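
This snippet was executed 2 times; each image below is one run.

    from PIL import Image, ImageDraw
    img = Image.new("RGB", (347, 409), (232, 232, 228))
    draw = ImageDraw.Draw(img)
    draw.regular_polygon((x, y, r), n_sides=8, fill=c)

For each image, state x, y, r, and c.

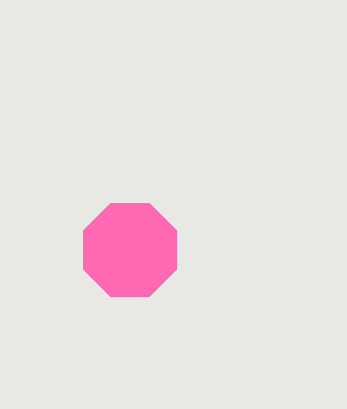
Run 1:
x = 130; y = 250; r = 50; c = 'hotpink'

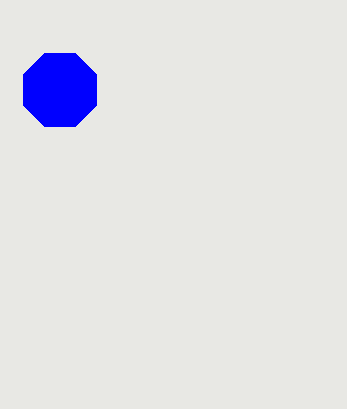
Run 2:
x = 60, y = 90, r = 40, c = 'blue'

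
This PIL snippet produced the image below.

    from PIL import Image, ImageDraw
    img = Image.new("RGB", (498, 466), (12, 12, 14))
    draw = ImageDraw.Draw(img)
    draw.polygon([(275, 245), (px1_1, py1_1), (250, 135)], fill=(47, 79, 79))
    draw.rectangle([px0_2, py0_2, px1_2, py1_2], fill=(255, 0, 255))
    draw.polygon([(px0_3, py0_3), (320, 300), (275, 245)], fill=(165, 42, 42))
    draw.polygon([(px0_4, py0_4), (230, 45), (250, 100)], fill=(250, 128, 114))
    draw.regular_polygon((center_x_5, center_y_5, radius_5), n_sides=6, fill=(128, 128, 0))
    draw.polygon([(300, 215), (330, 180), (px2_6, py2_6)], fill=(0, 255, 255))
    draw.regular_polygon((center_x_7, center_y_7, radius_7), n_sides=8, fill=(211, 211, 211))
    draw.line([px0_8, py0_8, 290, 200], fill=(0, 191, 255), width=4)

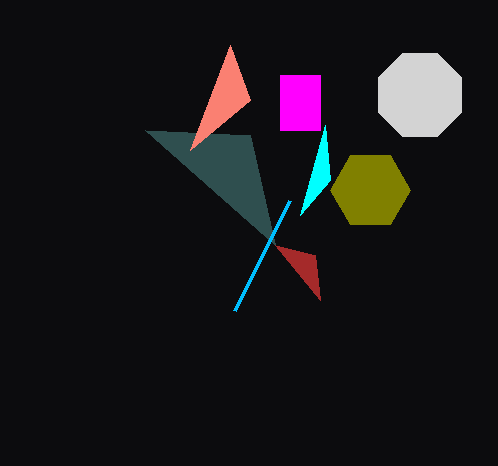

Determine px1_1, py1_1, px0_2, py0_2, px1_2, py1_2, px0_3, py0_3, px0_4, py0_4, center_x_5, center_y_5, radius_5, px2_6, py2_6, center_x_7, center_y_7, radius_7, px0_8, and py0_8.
px1_1 = 145; py1_1 = 130; px0_2 = 280; py0_2 = 75; px1_2 = 320; py1_2 = 130; px0_3 = 315; py0_3 = 255; px0_4 = 190; py0_4 = 150; center_x_5 = 370; center_y_5 = 190; radius_5 = 40; px2_6 = 325; py2_6 = 125; center_x_7 = 420; center_y_7 = 95; radius_7 = 45; px0_8 = 235; py0_8 = 310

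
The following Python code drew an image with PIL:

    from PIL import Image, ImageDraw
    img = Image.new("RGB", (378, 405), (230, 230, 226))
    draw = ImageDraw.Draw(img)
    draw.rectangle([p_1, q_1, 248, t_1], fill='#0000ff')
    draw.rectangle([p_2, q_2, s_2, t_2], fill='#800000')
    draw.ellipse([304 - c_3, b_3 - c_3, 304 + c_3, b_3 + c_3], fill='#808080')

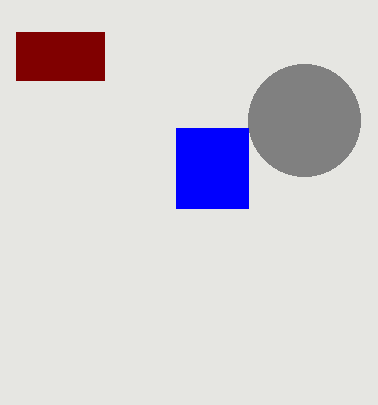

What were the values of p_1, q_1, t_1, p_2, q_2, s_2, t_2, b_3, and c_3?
p_1 = 176, q_1 = 128, t_1 = 208, p_2 = 16, q_2 = 32, s_2 = 104, t_2 = 80, b_3 = 120, c_3 = 56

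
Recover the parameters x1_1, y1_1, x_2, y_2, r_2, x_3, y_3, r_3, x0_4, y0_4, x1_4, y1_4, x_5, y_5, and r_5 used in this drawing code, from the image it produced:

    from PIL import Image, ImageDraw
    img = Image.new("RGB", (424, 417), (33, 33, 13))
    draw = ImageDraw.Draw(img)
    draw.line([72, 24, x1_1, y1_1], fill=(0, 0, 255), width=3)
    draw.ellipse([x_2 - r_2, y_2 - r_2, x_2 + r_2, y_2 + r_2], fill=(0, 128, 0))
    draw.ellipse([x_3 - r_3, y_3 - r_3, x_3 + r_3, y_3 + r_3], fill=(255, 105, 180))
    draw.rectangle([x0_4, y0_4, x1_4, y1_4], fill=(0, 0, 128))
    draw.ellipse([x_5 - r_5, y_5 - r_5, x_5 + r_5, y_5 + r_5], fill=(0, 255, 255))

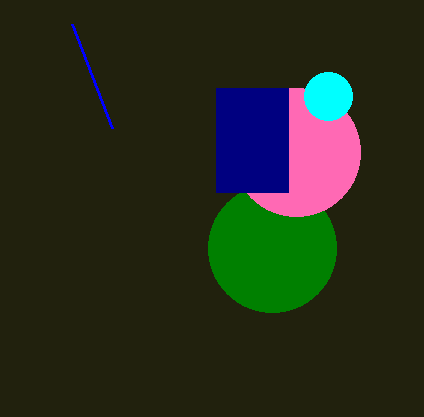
x1_1 = 112, y1_1 = 128, x_2 = 272, y_2 = 248, r_2 = 64, x_3 = 296, y_3 = 152, r_3 = 64, x0_4 = 216, y0_4 = 88, x1_4 = 288, y1_4 = 192, x_5 = 328, y_5 = 96, r_5 = 24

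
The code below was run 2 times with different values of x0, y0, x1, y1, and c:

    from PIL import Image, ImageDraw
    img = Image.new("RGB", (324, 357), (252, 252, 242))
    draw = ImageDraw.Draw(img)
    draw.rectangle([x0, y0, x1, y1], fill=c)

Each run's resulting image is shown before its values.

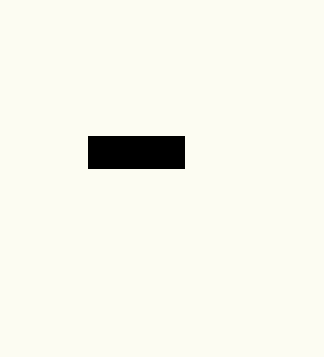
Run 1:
x0 = 88, y0 = 136, x1 = 184, y1 = 168, c = 'black'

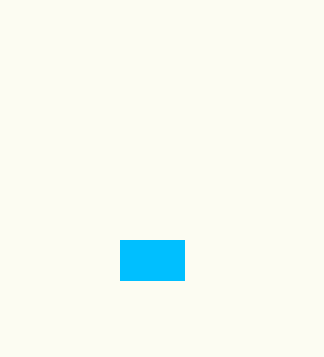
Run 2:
x0 = 120
y0 = 240
x1 = 184
y1 = 280
c = 'deepskyblue'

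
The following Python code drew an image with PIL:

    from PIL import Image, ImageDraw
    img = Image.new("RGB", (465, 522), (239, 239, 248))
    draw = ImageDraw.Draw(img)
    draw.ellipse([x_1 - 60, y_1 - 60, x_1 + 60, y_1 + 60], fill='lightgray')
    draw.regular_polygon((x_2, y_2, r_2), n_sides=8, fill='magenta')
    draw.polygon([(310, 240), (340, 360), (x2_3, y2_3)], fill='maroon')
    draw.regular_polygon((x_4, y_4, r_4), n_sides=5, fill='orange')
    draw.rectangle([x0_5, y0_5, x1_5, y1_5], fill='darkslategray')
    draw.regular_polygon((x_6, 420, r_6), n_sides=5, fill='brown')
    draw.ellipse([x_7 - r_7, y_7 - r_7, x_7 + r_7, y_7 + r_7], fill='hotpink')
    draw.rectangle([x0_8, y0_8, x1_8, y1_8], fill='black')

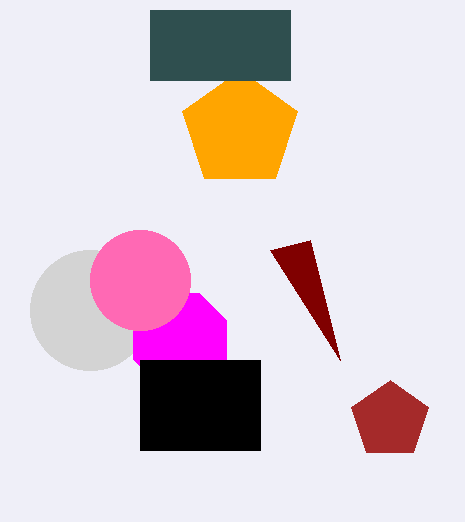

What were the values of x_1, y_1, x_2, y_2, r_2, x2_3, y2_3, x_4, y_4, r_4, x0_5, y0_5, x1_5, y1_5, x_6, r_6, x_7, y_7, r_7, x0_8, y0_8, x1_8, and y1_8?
x_1 = 90; y_1 = 310; x_2 = 180; y_2 = 340; r_2 = 50; x2_3 = 270; y2_3 = 250; x_4 = 240; y_4 = 130; r_4 = 60; x0_5 = 150; y0_5 = 10; x1_5 = 290; y1_5 = 80; x_6 = 390; r_6 = 40; x_7 = 140; y_7 = 280; r_7 = 50; x0_8 = 140; y0_8 = 360; x1_8 = 260; y1_8 = 450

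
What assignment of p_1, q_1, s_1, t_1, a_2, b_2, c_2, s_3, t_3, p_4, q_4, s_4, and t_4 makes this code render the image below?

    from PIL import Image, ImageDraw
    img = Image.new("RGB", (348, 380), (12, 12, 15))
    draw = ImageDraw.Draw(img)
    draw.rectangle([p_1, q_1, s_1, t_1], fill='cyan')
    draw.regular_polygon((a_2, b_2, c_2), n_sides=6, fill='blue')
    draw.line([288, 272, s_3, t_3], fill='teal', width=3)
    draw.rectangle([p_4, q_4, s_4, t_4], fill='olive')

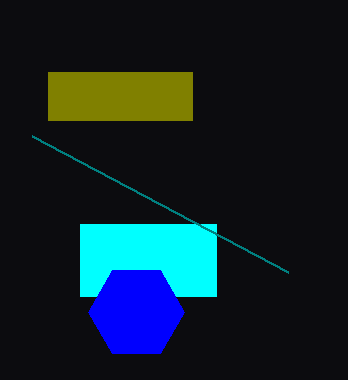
p_1 = 80; q_1 = 224; s_1 = 216; t_1 = 296; a_2 = 136; b_2 = 312; c_2 = 48; s_3 = 32; t_3 = 136; p_4 = 48; q_4 = 72; s_4 = 192; t_4 = 120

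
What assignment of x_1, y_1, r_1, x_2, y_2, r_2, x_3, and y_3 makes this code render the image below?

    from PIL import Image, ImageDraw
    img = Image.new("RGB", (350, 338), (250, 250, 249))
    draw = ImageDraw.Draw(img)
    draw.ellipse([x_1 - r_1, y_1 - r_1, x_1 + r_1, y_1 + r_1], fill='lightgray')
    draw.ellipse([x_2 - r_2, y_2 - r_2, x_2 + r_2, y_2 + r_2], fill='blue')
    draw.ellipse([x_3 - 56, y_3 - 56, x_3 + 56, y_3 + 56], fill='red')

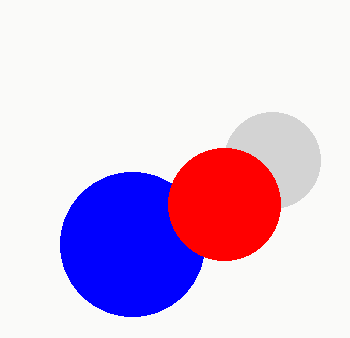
x_1 = 272; y_1 = 160; r_1 = 48; x_2 = 132; y_2 = 244; r_2 = 72; x_3 = 224; y_3 = 204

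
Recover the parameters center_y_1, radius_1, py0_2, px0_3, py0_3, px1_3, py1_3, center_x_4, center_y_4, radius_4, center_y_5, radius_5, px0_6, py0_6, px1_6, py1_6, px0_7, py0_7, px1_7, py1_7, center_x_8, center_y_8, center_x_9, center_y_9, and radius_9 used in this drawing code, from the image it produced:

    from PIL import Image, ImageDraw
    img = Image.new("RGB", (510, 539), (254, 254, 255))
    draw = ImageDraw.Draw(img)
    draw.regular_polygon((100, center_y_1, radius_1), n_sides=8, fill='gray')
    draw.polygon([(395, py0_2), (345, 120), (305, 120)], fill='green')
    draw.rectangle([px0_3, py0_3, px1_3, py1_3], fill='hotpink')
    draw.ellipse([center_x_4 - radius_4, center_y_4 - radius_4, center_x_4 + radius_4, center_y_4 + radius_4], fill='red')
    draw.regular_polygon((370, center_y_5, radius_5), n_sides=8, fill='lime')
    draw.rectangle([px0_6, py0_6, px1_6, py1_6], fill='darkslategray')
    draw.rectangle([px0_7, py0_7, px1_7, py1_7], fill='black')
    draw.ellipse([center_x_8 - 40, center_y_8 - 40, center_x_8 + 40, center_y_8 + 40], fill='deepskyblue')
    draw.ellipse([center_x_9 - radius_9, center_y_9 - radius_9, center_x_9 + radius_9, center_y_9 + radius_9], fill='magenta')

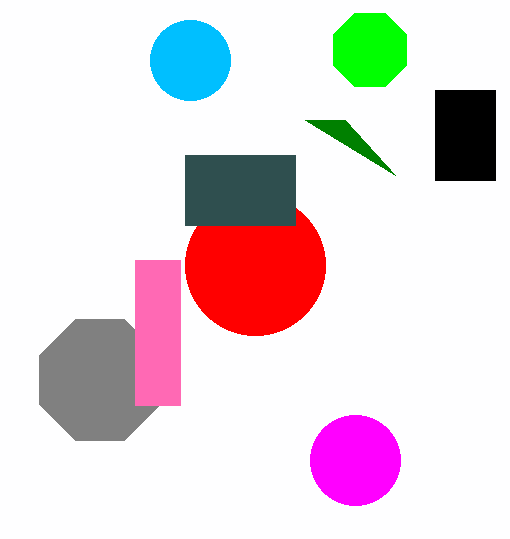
center_y_1 = 380
radius_1 = 65
py0_2 = 175
px0_3 = 135
py0_3 = 260
px1_3 = 180
py1_3 = 405
center_x_4 = 255
center_y_4 = 265
radius_4 = 70
center_y_5 = 50
radius_5 = 40
px0_6 = 185
py0_6 = 155
px1_6 = 295
py1_6 = 225
px0_7 = 435
py0_7 = 90
px1_7 = 495
py1_7 = 180
center_x_8 = 190
center_y_8 = 60
center_x_9 = 355
center_y_9 = 460
radius_9 = 45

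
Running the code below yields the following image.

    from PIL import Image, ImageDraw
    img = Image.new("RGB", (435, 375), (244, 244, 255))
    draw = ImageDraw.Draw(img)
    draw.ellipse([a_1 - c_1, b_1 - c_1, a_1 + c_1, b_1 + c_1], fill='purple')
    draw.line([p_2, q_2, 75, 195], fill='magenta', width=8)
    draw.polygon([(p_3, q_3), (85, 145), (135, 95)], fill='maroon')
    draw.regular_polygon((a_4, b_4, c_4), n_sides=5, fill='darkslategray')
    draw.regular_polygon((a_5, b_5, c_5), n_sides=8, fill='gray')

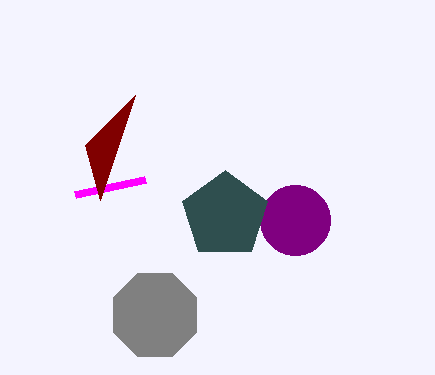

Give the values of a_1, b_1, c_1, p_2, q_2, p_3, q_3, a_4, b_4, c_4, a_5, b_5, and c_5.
a_1 = 295, b_1 = 220, c_1 = 35, p_2 = 145, q_2 = 180, p_3 = 100, q_3 = 200, a_4 = 225, b_4 = 215, c_4 = 45, a_5 = 155, b_5 = 315, c_5 = 45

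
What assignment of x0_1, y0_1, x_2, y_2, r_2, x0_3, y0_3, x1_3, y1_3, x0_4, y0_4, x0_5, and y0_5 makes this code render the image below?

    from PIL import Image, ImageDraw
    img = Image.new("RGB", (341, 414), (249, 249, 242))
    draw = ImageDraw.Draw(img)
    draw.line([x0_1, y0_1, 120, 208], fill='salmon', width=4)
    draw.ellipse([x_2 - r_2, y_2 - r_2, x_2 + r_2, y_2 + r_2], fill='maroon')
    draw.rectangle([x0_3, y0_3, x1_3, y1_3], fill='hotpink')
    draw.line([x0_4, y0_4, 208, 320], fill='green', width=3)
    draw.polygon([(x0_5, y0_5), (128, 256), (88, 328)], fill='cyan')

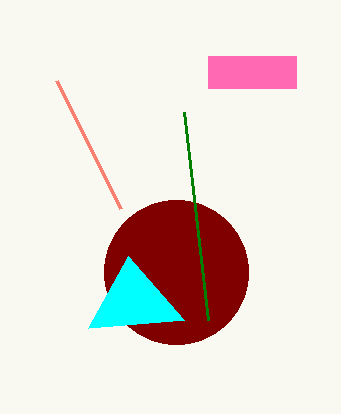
x0_1 = 56
y0_1 = 80
x_2 = 176
y_2 = 272
r_2 = 72
x0_3 = 208
y0_3 = 56
x1_3 = 296
y1_3 = 88
x0_4 = 184
y0_4 = 112
x0_5 = 184
y0_5 = 320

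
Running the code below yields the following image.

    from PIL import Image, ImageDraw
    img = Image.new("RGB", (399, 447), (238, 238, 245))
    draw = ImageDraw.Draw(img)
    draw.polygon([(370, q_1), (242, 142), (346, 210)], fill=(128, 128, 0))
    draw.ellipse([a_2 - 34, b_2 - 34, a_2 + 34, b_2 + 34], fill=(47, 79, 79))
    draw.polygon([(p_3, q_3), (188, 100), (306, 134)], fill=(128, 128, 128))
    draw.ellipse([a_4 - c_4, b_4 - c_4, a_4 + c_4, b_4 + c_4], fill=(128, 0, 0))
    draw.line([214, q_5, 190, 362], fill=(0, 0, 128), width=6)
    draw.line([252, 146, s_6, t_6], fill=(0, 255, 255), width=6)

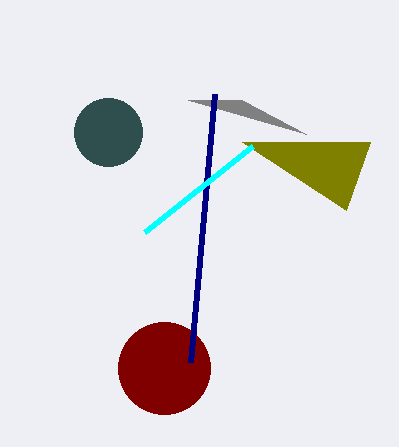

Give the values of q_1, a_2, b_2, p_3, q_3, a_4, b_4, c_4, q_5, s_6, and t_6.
q_1 = 142
a_2 = 108
b_2 = 132
p_3 = 242
q_3 = 100
a_4 = 164
b_4 = 368
c_4 = 46
q_5 = 94
s_6 = 144
t_6 = 232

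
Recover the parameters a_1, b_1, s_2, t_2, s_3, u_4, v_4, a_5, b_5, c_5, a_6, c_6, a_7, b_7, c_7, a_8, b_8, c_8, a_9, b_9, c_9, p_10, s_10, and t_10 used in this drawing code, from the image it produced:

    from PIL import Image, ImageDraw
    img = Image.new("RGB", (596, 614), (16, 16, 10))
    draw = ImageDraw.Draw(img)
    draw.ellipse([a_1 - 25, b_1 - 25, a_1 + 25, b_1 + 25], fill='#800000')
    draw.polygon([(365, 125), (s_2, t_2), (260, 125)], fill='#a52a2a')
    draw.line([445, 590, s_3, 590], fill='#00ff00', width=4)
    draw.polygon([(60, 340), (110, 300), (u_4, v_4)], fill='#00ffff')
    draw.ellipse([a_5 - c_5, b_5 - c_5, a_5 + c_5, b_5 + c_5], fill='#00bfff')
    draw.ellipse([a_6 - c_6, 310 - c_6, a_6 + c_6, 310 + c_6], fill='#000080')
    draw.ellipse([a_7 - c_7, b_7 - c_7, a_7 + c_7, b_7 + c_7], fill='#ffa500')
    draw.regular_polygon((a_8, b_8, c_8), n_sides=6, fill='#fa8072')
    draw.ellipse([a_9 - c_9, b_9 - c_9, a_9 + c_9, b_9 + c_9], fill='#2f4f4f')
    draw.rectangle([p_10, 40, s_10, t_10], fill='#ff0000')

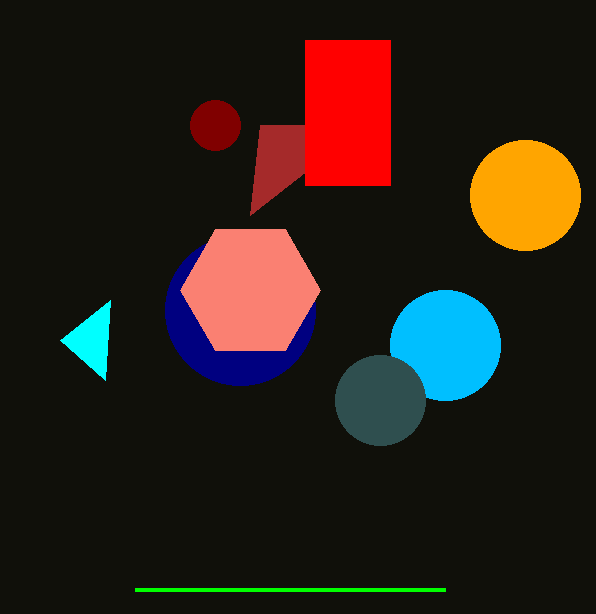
a_1 = 215, b_1 = 125, s_2 = 250, t_2 = 215, s_3 = 135, u_4 = 105, v_4 = 380, a_5 = 445, b_5 = 345, c_5 = 55, a_6 = 240, c_6 = 75, a_7 = 525, b_7 = 195, c_7 = 55, a_8 = 250, b_8 = 290, c_8 = 70, a_9 = 380, b_9 = 400, c_9 = 45, p_10 = 305, s_10 = 390, t_10 = 185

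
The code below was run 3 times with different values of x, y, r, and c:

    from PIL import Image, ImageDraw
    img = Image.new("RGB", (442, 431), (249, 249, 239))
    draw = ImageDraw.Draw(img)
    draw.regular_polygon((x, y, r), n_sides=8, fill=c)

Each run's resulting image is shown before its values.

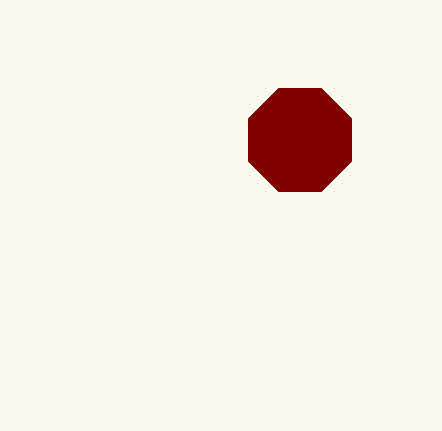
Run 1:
x = 300; y = 140; r = 56; c = 'maroon'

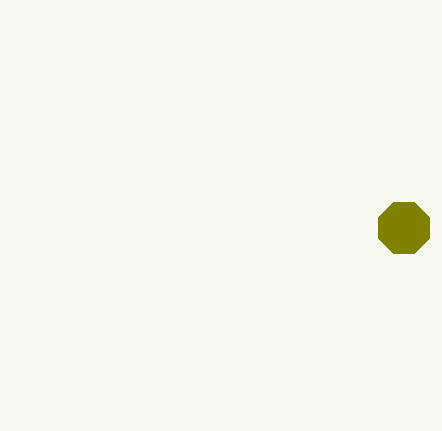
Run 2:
x = 404, y = 228, r = 28, c = 'olive'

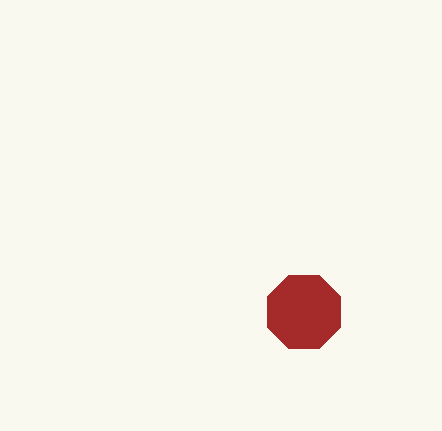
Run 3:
x = 304, y = 312, r = 40, c = 'brown'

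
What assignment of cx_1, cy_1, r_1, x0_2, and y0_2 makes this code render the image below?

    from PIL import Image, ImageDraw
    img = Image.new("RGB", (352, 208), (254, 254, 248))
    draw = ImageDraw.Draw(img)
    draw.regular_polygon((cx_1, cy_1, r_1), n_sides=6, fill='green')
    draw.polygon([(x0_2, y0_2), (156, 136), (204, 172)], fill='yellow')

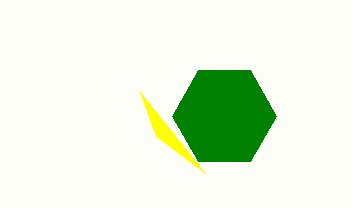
cx_1 = 224, cy_1 = 116, r_1 = 52, x0_2 = 140, y0_2 = 92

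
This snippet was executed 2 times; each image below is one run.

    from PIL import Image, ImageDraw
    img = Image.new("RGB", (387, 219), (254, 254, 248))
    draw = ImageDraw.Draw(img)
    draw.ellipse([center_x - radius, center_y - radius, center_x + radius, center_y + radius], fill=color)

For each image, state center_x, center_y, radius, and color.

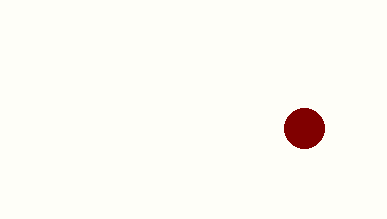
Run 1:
center_x = 304, center_y = 128, radius = 20, color = 'maroon'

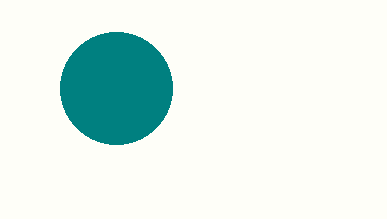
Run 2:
center_x = 116, center_y = 88, radius = 56, color = 'teal'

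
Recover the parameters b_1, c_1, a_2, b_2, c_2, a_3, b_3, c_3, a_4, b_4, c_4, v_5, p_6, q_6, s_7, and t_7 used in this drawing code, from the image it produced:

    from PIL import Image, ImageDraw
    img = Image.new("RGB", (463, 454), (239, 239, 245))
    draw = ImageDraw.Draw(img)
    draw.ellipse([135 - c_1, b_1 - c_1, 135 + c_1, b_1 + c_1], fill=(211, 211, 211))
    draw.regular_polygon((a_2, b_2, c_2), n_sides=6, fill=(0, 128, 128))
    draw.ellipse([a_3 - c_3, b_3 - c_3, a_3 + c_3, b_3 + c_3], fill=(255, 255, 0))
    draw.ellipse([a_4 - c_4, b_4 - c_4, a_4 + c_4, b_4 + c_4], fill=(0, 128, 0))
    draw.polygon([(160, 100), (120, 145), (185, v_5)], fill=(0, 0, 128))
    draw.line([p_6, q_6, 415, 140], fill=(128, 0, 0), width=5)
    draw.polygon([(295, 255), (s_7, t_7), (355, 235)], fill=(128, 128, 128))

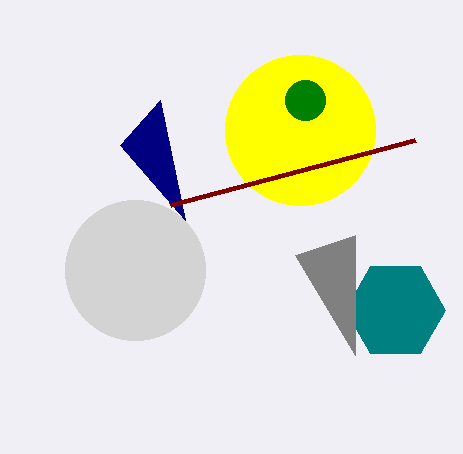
b_1 = 270, c_1 = 70, a_2 = 395, b_2 = 310, c_2 = 50, a_3 = 300, b_3 = 130, c_3 = 75, a_4 = 305, b_4 = 100, c_4 = 20, v_5 = 220, p_6 = 170, q_6 = 205, s_7 = 355, t_7 = 355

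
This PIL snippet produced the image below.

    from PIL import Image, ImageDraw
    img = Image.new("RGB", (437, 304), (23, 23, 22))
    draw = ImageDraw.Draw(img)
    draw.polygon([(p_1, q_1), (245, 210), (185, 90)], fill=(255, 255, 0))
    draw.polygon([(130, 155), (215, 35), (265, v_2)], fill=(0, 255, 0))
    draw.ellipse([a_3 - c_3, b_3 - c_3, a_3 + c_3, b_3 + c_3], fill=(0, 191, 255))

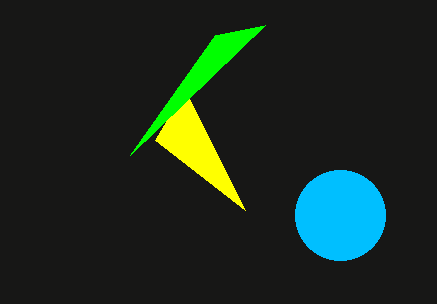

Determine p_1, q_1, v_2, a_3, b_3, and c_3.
p_1 = 155
q_1 = 140
v_2 = 25
a_3 = 340
b_3 = 215
c_3 = 45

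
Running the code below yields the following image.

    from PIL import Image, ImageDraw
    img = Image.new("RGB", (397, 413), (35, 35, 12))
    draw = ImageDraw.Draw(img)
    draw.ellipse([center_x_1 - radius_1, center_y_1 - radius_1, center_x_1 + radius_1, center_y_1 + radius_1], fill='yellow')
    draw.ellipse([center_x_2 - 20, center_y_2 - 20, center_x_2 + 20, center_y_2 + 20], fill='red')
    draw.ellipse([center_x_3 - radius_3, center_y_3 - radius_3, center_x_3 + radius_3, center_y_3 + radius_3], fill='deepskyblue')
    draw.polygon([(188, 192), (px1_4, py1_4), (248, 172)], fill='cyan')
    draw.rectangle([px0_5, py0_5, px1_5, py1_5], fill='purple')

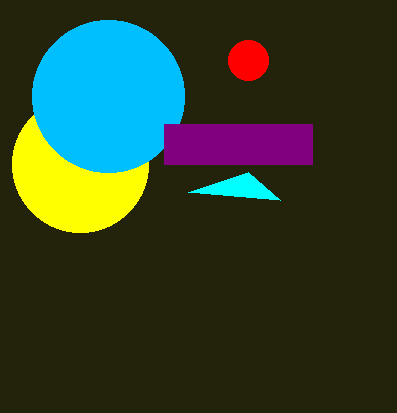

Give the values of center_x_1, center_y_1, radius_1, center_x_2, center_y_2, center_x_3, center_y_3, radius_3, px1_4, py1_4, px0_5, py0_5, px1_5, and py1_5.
center_x_1 = 80; center_y_1 = 164; radius_1 = 68; center_x_2 = 248; center_y_2 = 60; center_x_3 = 108; center_y_3 = 96; radius_3 = 76; px1_4 = 280; py1_4 = 200; px0_5 = 164; py0_5 = 124; px1_5 = 312; py1_5 = 164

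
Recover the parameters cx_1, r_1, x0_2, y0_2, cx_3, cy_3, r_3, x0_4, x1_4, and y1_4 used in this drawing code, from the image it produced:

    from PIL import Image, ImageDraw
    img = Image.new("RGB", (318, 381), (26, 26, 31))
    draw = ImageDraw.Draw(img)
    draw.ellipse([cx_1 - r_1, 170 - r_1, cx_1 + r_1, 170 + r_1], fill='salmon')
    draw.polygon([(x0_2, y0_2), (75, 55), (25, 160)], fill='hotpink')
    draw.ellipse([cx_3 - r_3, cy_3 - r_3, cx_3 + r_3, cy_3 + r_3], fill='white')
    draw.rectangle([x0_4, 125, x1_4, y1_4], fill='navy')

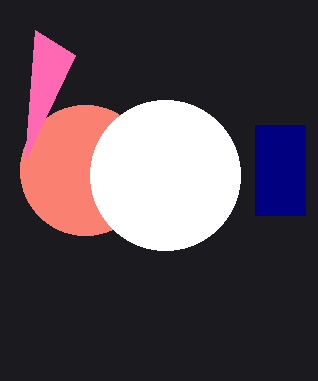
cx_1 = 85; r_1 = 65; x0_2 = 35; y0_2 = 30; cx_3 = 165; cy_3 = 175; r_3 = 75; x0_4 = 255; x1_4 = 305; y1_4 = 215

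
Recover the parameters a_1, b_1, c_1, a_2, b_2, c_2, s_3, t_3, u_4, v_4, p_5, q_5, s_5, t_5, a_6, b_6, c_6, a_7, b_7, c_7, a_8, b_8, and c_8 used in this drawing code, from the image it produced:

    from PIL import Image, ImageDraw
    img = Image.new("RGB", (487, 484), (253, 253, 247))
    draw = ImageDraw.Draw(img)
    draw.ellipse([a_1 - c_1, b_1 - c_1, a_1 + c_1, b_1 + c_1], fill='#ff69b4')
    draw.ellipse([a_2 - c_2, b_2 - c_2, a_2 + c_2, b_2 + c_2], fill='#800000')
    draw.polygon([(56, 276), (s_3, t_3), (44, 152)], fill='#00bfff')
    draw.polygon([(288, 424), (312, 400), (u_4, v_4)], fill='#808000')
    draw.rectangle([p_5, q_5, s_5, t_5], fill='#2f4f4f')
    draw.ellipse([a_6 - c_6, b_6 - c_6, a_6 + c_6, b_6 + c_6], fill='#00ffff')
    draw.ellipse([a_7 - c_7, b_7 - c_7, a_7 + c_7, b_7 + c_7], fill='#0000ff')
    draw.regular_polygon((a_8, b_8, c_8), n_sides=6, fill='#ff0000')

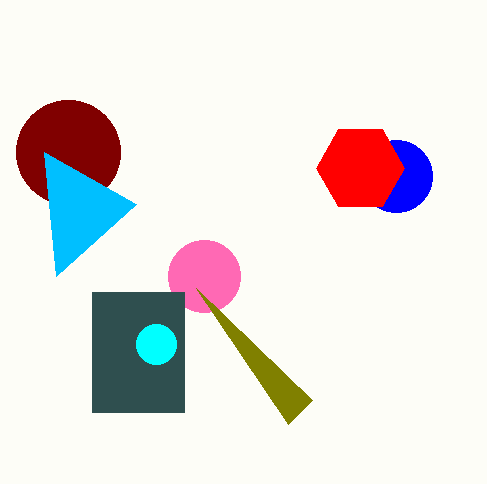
a_1 = 204
b_1 = 276
c_1 = 36
a_2 = 68
b_2 = 152
c_2 = 52
s_3 = 136
t_3 = 204
u_4 = 196
v_4 = 288
p_5 = 92
q_5 = 292
s_5 = 184
t_5 = 412
a_6 = 156
b_6 = 344
c_6 = 20
a_7 = 396
b_7 = 176
c_7 = 36
a_8 = 360
b_8 = 168
c_8 = 44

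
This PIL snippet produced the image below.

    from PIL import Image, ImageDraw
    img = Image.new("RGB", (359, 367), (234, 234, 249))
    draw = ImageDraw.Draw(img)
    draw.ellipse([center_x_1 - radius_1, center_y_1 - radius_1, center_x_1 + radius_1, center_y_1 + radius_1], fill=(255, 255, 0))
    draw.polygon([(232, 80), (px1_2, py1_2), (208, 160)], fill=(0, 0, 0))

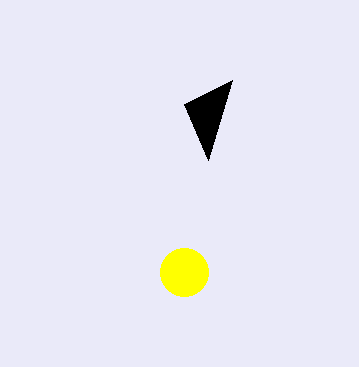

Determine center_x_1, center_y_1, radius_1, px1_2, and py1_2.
center_x_1 = 184; center_y_1 = 272; radius_1 = 24; px1_2 = 184; py1_2 = 104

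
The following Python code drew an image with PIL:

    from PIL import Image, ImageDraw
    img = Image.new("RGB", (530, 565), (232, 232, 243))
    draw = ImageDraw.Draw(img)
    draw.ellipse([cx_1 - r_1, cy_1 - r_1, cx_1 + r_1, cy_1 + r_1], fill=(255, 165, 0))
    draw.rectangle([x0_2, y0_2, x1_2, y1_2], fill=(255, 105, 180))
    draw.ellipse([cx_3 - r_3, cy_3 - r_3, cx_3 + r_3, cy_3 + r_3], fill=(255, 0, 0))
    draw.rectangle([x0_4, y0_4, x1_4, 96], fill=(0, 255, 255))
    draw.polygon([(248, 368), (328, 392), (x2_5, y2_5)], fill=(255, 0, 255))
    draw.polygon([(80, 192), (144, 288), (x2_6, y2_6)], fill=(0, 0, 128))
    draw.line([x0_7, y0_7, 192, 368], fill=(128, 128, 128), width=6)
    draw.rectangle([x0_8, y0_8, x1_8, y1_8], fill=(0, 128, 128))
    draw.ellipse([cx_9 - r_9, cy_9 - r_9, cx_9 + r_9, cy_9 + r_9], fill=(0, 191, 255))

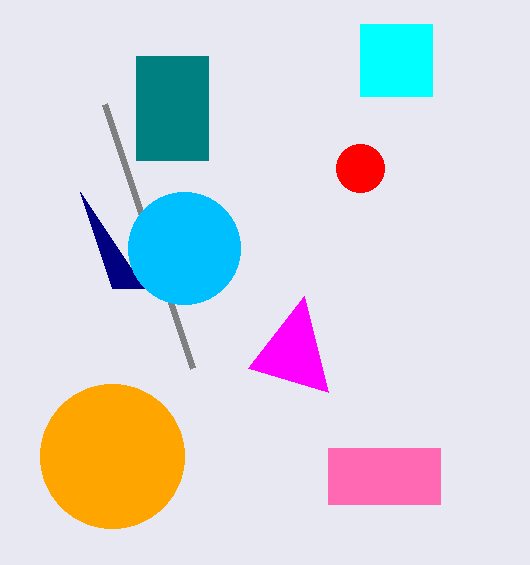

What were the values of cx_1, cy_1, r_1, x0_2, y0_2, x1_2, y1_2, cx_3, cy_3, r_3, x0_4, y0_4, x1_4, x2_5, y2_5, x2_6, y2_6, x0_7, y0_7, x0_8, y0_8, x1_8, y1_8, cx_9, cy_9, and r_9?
cx_1 = 112; cy_1 = 456; r_1 = 72; x0_2 = 328; y0_2 = 448; x1_2 = 440; y1_2 = 504; cx_3 = 360; cy_3 = 168; r_3 = 24; x0_4 = 360; y0_4 = 24; x1_4 = 432; x2_5 = 304; y2_5 = 296; x2_6 = 112; y2_6 = 288; x0_7 = 104; y0_7 = 104; x0_8 = 136; y0_8 = 56; x1_8 = 208; y1_8 = 160; cx_9 = 184; cy_9 = 248; r_9 = 56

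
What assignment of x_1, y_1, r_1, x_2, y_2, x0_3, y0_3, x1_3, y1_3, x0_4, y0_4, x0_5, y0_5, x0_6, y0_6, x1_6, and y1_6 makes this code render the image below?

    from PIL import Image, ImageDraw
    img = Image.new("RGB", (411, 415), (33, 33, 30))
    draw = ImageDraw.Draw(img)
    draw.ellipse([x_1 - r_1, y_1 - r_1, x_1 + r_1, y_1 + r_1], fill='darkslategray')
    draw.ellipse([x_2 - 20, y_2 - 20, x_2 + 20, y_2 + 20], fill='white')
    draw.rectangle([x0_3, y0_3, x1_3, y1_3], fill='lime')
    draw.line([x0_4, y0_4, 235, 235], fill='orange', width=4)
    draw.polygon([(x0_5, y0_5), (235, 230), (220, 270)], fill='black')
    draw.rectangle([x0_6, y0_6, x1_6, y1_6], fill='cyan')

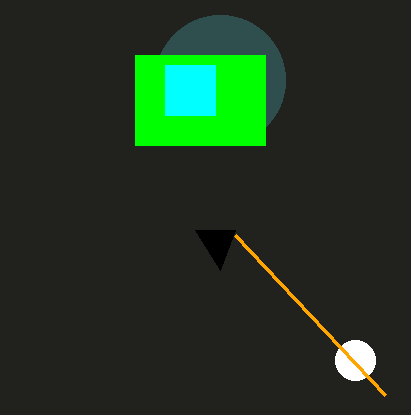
x_1 = 220; y_1 = 80; r_1 = 65; x_2 = 355; y_2 = 360; x0_3 = 135; y0_3 = 55; x1_3 = 265; y1_3 = 145; x0_4 = 385; y0_4 = 395; x0_5 = 195; y0_5 = 230; x0_6 = 165; y0_6 = 65; x1_6 = 215; y1_6 = 115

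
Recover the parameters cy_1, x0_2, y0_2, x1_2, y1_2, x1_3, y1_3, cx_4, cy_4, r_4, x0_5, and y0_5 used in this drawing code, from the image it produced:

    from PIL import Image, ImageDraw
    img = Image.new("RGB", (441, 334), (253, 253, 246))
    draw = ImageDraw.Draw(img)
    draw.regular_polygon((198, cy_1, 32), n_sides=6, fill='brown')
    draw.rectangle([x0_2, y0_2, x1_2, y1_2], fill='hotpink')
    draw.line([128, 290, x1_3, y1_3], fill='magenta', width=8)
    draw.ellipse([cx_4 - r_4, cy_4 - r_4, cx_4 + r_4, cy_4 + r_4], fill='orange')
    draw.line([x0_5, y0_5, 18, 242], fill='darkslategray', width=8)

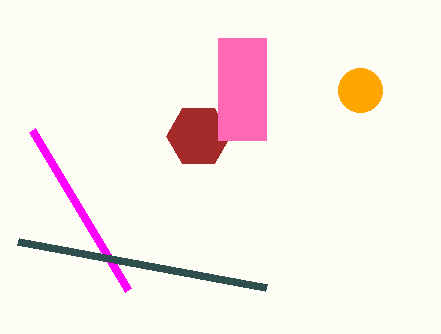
cy_1 = 136; x0_2 = 218; y0_2 = 38; x1_2 = 266; y1_2 = 140; x1_3 = 32; y1_3 = 130; cx_4 = 360; cy_4 = 90; r_4 = 22; x0_5 = 266; y0_5 = 288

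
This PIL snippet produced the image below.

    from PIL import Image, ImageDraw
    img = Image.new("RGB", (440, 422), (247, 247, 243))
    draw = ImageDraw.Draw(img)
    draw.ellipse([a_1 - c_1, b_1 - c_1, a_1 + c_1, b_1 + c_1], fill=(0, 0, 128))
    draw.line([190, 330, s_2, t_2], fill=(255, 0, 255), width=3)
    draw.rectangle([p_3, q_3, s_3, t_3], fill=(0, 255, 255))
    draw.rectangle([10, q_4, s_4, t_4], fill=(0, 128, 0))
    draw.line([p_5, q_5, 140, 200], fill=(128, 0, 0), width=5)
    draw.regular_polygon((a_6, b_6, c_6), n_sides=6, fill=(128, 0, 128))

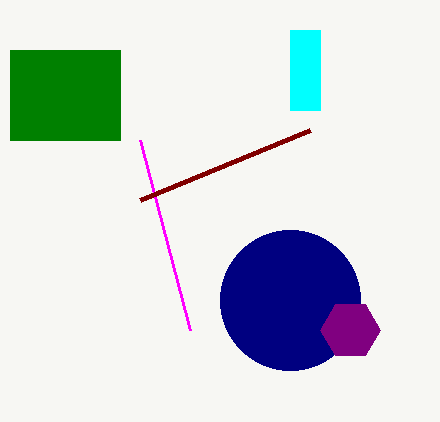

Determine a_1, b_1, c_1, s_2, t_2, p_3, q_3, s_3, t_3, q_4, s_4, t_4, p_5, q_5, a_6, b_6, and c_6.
a_1 = 290
b_1 = 300
c_1 = 70
s_2 = 140
t_2 = 140
p_3 = 290
q_3 = 30
s_3 = 320
t_3 = 110
q_4 = 50
s_4 = 120
t_4 = 140
p_5 = 310
q_5 = 130
a_6 = 350
b_6 = 330
c_6 = 30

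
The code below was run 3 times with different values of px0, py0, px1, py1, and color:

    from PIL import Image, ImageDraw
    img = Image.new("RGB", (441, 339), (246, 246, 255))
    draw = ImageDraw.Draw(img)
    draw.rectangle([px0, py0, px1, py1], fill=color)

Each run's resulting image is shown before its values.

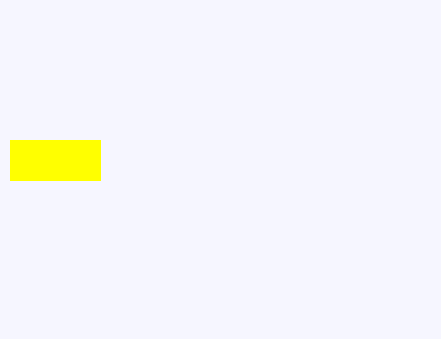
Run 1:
px0 = 10
py0 = 140
px1 = 100
py1 = 180
color = 'yellow'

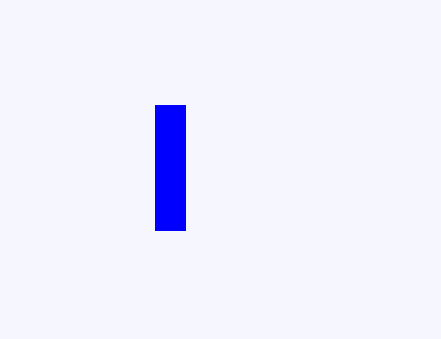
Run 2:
px0 = 155, py0 = 105, px1 = 185, py1 = 230, color = 'blue'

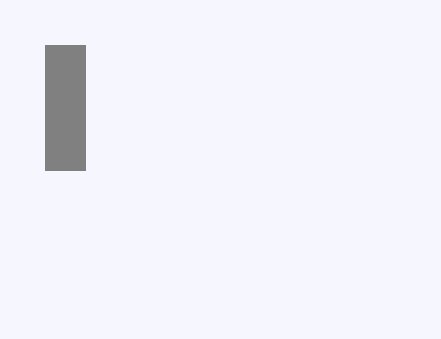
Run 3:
px0 = 45; py0 = 45; px1 = 85; py1 = 170; color = 'gray'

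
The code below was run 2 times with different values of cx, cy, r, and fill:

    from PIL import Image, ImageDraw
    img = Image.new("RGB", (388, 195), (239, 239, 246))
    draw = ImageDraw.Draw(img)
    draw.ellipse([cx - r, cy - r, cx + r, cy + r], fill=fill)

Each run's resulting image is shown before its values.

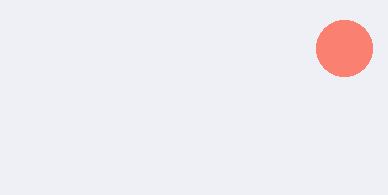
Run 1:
cx = 344, cy = 48, r = 28, fill = 'salmon'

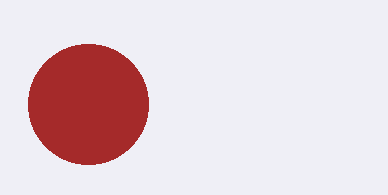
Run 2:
cx = 88, cy = 104, r = 60, fill = 'brown'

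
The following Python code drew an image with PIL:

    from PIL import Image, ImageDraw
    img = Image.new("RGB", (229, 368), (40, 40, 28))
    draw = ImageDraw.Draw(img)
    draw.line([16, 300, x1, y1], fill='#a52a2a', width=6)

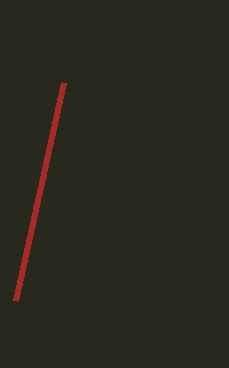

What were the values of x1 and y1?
x1 = 64, y1 = 82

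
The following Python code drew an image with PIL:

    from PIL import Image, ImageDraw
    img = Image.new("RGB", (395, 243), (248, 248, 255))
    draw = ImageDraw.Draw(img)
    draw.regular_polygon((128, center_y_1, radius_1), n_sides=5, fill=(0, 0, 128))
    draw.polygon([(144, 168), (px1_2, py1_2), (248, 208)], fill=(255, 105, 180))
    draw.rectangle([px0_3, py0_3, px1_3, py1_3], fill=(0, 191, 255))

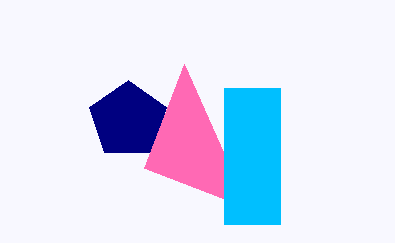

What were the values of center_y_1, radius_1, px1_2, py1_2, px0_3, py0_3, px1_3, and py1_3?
center_y_1 = 120
radius_1 = 40
px1_2 = 184
py1_2 = 64
px0_3 = 224
py0_3 = 88
px1_3 = 280
py1_3 = 224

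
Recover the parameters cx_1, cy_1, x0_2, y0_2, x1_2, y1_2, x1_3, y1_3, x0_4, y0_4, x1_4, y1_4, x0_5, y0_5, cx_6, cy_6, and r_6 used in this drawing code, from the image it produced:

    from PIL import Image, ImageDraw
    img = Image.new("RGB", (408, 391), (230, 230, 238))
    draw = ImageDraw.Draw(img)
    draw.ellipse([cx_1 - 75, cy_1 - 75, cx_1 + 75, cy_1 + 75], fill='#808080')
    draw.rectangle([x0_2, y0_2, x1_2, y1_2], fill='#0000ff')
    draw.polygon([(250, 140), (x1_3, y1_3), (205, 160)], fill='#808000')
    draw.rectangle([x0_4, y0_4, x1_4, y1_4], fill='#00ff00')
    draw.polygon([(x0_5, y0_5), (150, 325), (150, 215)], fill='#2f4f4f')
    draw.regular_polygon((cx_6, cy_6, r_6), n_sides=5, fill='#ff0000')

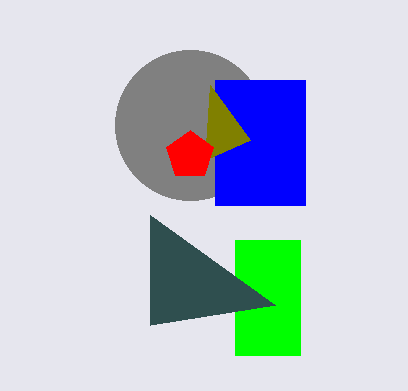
cx_1 = 190
cy_1 = 125
x0_2 = 215
y0_2 = 80
x1_2 = 305
y1_2 = 205
x1_3 = 210
y1_3 = 85
x0_4 = 235
y0_4 = 240
x1_4 = 300
y1_4 = 355
x0_5 = 275
y0_5 = 305
cx_6 = 190
cy_6 = 155
r_6 = 25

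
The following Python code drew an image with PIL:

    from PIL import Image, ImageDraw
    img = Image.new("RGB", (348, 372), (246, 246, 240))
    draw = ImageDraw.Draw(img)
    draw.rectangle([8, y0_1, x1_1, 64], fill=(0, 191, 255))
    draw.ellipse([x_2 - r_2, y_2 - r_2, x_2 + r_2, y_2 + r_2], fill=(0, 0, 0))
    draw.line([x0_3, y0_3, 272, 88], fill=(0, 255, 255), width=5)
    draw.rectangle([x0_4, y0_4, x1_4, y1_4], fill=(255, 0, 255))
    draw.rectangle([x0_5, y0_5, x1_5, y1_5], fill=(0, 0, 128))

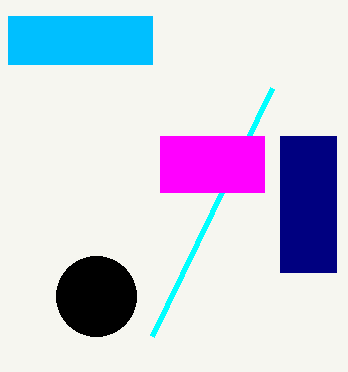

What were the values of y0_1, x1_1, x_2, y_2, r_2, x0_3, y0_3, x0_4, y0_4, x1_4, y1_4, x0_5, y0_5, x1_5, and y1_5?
y0_1 = 16
x1_1 = 152
x_2 = 96
y_2 = 296
r_2 = 40
x0_3 = 152
y0_3 = 336
x0_4 = 160
y0_4 = 136
x1_4 = 264
y1_4 = 192
x0_5 = 280
y0_5 = 136
x1_5 = 336
y1_5 = 272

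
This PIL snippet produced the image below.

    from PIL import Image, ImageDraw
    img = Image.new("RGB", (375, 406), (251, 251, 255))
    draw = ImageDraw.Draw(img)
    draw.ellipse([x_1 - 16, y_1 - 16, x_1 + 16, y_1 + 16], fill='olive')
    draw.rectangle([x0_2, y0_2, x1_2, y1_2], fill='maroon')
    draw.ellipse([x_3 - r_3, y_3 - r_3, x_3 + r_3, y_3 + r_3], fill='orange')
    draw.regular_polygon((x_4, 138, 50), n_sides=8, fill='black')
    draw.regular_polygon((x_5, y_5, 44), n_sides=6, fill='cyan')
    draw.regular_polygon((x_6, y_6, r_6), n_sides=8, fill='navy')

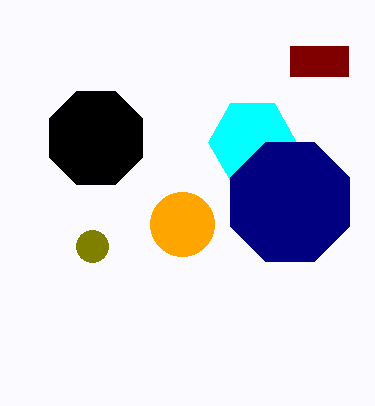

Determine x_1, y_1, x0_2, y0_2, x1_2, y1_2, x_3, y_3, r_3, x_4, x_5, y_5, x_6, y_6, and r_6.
x_1 = 92; y_1 = 246; x0_2 = 290; y0_2 = 46; x1_2 = 348; y1_2 = 76; x_3 = 182; y_3 = 224; r_3 = 32; x_4 = 96; x_5 = 252; y_5 = 142; x_6 = 290; y_6 = 202; r_6 = 64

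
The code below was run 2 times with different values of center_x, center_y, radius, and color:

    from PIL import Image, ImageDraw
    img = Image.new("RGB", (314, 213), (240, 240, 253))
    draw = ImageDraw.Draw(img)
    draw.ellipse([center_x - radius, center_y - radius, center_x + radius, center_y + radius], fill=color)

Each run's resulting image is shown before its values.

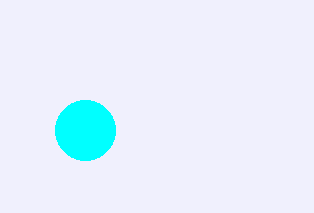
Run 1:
center_x = 85
center_y = 130
radius = 30
color = 'cyan'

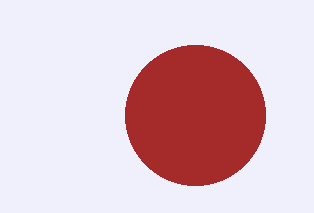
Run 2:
center_x = 195; center_y = 115; radius = 70; color = 'brown'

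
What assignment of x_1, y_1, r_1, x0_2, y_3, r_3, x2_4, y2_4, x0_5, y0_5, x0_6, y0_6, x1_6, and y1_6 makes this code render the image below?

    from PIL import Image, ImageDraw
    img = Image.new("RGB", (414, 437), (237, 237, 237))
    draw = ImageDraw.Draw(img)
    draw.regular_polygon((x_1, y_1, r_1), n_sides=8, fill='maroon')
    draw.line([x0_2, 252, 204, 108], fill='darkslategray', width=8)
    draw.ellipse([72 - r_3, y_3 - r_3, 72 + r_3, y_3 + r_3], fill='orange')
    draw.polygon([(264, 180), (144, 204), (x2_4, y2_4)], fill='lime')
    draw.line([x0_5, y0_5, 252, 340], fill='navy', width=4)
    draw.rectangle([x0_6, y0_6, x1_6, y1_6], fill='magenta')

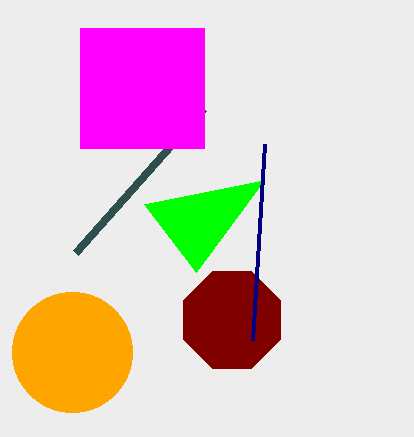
x_1 = 232, y_1 = 320, r_1 = 52, x0_2 = 76, y_3 = 352, r_3 = 60, x2_4 = 196, y2_4 = 272, x0_5 = 264, y0_5 = 144, x0_6 = 80, y0_6 = 28, x1_6 = 204, y1_6 = 148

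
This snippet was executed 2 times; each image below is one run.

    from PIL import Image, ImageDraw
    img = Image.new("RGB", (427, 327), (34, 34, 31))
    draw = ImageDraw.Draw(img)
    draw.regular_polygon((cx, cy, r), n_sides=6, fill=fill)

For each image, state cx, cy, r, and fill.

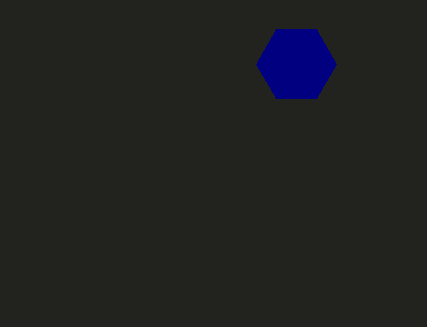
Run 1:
cx = 296
cy = 64
r = 40
fill = 'navy'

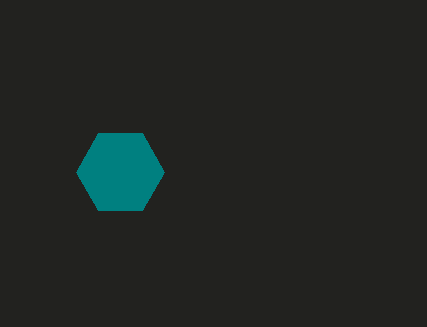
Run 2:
cx = 120
cy = 172
r = 44
fill = 'teal'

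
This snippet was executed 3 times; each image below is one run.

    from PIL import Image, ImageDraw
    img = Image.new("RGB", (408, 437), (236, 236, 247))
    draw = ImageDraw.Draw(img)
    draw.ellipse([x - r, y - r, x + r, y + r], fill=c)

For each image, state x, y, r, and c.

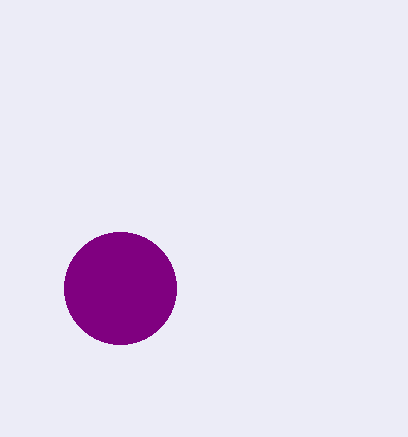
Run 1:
x = 120
y = 288
r = 56
c = 'purple'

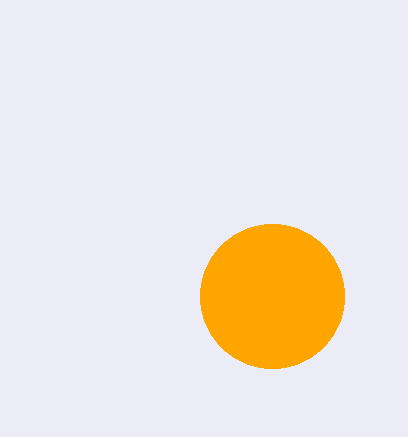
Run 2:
x = 272
y = 296
r = 72
c = 'orange'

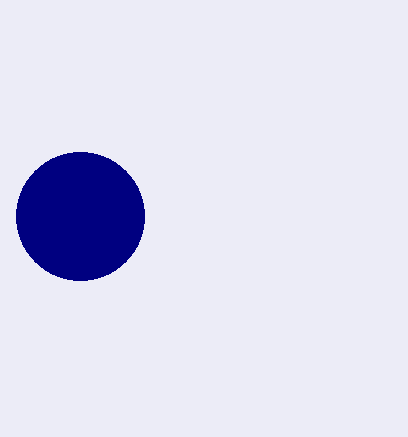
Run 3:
x = 80; y = 216; r = 64; c = 'navy'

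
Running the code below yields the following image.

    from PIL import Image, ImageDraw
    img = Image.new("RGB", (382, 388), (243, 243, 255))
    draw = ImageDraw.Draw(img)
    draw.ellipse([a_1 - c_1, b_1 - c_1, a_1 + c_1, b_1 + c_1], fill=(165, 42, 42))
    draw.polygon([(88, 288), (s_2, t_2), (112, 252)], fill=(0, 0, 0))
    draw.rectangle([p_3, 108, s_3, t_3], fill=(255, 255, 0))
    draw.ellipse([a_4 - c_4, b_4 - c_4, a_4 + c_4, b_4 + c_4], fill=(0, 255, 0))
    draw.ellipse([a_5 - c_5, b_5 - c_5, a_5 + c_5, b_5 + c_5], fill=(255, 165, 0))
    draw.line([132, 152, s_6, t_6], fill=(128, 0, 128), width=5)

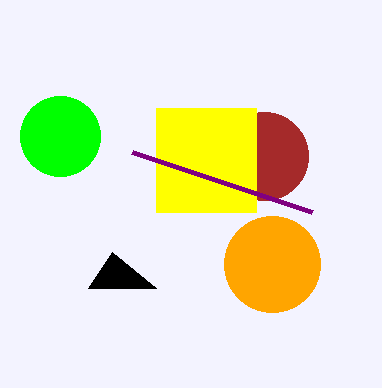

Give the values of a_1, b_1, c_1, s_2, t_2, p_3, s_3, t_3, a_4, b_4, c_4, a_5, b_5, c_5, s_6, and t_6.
a_1 = 264
b_1 = 156
c_1 = 44
s_2 = 156
t_2 = 288
p_3 = 156
s_3 = 256
t_3 = 212
a_4 = 60
b_4 = 136
c_4 = 40
a_5 = 272
b_5 = 264
c_5 = 48
s_6 = 312
t_6 = 212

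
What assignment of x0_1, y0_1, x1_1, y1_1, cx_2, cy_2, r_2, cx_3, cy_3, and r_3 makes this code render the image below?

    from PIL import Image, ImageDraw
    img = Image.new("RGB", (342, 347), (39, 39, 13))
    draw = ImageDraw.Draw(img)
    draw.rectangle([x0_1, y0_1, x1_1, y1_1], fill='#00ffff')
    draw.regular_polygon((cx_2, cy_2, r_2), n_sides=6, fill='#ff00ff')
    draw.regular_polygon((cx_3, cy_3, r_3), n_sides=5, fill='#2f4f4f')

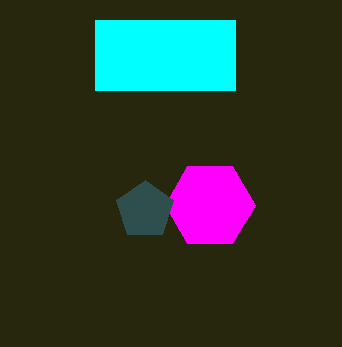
x0_1 = 95
y0_1 = 20
x1_1 = 235
y1_1 = 90
cx_2 = 210
cy_2 = 205
r_2 = 45
cx_3 = 145
cy_3 = 210
r_3 = 30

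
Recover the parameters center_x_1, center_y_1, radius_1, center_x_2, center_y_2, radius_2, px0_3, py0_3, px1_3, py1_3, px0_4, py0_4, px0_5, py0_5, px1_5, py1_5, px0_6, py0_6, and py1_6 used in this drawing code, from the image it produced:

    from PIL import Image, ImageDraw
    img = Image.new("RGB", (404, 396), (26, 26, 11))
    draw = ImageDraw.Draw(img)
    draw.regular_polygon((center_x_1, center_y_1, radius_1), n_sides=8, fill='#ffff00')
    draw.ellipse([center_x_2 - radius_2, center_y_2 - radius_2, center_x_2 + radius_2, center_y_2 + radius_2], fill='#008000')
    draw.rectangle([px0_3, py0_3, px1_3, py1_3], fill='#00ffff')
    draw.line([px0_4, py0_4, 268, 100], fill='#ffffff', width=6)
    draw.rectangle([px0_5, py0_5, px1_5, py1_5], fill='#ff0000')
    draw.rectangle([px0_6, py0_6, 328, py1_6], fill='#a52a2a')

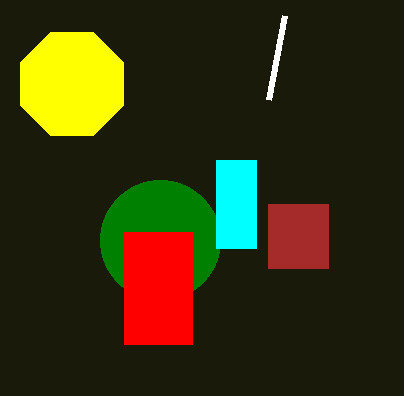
center_x_1 = 72
center_y_1 = 84
radius_1 = 56
center_x_2 = 160
center_y_2 = 240
radius_2 = 60
px0_3 = 216
py0_3 = 160
px1_3 = 256
py1_3 = 248
px0_4 = 284
py0_4 = 16
px0_5 = 124
py0_5 = 232
px1_5 = 192
py1_5 = 344
px0_6 = 268
py0_6 = 204
py1_6 = 268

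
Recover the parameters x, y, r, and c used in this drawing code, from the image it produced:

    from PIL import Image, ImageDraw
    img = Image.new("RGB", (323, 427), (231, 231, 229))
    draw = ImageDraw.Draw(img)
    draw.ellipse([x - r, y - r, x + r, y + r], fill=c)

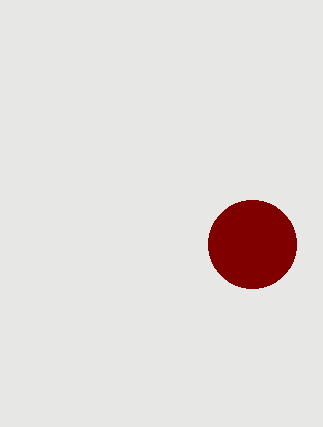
x = 252, y = 244, r = 44, c = 'maroon'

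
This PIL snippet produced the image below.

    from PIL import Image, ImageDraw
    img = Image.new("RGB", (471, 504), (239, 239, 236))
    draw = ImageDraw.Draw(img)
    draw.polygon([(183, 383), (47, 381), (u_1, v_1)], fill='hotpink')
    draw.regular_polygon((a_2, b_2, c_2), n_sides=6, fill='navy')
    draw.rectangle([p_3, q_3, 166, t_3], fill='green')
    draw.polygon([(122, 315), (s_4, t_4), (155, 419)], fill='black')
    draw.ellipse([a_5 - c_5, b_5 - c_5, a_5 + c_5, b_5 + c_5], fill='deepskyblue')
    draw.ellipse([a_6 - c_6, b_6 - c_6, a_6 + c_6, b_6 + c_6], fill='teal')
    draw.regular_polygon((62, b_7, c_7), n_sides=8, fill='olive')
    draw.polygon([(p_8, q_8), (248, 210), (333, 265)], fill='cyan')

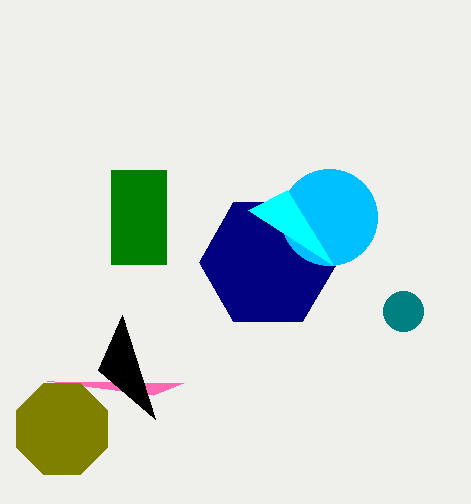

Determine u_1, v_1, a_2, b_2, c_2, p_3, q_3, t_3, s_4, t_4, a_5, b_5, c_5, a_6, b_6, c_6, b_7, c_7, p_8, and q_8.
u_1 = 153, v_1 = 395, a_2 = 268, b_2 = 262, c_2 = 69, p_3 = 111, q_3 = 170, t_3 = 264, s_4 = 98, t_4 = 370, a_5 = 329, b_5 = 217, c_5 = 48, a_6 = 403, b_6 = 311, c_6 = 20, b_7 = 429, c_7 = 49, p_8 = 287, q_8 = 190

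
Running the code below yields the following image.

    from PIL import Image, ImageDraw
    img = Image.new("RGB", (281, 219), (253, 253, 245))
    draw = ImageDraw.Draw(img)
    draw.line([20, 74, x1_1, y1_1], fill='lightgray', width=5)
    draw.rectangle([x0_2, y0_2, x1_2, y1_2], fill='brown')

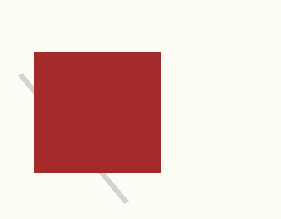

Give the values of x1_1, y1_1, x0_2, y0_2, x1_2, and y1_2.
x1_1 = 126
y1_1 = 202
x0_2 = 34
y0_2 = 52
x1_2 = 160
y1_2 = 172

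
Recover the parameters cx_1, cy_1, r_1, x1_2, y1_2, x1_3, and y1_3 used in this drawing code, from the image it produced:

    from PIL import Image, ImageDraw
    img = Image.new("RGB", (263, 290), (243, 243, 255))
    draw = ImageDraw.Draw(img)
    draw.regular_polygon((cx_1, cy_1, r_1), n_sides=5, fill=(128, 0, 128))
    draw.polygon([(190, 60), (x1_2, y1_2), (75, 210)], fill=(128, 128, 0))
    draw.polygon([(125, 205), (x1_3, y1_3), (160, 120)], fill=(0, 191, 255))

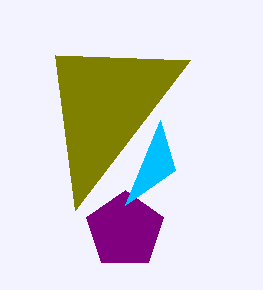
cx_1 = 125, cy_1 = 230, r_1 = 40, x1_2 = 55, y1_2 = 55, x1_3 = 175, y1_3 = 170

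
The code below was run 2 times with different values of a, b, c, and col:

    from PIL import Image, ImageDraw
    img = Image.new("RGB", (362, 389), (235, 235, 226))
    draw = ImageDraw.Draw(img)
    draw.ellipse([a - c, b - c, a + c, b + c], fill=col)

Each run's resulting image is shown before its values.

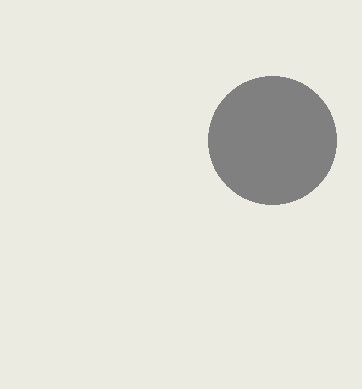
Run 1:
a = 272; b = 140; c = 64; col = 'gray'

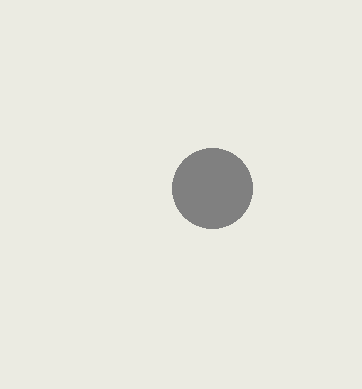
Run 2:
a = 212
b = 188
c = 40
col = 'gray'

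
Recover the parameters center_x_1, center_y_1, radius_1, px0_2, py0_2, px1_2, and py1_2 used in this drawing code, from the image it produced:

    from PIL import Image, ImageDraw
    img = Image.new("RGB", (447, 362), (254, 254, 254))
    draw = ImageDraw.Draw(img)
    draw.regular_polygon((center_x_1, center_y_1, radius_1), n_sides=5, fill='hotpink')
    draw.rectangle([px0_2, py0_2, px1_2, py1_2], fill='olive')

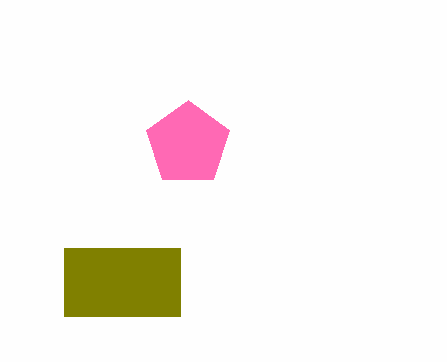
center_x_1 = 188; center_y_1 = 144; radius_1 = 44; px0_2 = 64; py0_2 = 248; px1_2 = 180; py1_2 = 316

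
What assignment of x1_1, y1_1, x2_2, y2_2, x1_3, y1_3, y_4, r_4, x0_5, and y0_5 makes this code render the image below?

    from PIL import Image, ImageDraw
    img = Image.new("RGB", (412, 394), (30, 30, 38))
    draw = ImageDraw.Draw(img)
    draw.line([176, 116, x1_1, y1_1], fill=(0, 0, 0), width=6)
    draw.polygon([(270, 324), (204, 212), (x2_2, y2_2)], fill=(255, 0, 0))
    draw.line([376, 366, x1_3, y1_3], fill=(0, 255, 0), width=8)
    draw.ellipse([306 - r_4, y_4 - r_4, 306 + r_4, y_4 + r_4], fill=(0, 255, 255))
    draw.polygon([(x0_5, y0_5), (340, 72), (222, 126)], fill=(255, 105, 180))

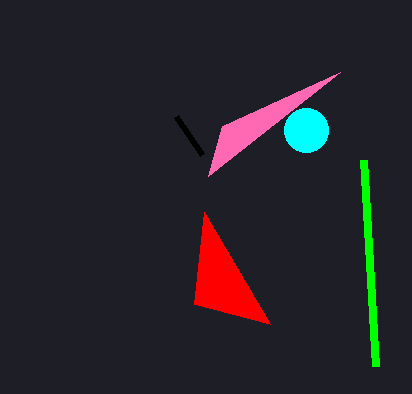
x1_1 = 202; y1_1 = 154; x2_2 = 194; y2_2 = 304; x1_3 = 364; y1_3 = 160; y_4 = 130; r_4 = 22; x0_5 = 208; y0_5 = 176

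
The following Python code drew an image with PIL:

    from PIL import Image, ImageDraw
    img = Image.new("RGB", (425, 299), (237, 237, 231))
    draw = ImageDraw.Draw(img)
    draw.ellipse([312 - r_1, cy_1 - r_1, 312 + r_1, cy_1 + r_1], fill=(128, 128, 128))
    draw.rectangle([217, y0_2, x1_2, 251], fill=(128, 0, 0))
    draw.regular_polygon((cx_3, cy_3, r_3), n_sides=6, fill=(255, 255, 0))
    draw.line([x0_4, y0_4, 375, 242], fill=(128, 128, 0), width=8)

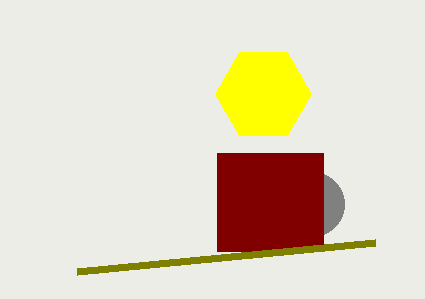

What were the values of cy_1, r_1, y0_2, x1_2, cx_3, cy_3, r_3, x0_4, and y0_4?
cy_1 = 204; r_1 = 32; y0_2 = 153; x1_2 = 323; cx_3 = 263; cy_3 = 94; r_3 = 48; x0_4 = 77; y0_4 = 271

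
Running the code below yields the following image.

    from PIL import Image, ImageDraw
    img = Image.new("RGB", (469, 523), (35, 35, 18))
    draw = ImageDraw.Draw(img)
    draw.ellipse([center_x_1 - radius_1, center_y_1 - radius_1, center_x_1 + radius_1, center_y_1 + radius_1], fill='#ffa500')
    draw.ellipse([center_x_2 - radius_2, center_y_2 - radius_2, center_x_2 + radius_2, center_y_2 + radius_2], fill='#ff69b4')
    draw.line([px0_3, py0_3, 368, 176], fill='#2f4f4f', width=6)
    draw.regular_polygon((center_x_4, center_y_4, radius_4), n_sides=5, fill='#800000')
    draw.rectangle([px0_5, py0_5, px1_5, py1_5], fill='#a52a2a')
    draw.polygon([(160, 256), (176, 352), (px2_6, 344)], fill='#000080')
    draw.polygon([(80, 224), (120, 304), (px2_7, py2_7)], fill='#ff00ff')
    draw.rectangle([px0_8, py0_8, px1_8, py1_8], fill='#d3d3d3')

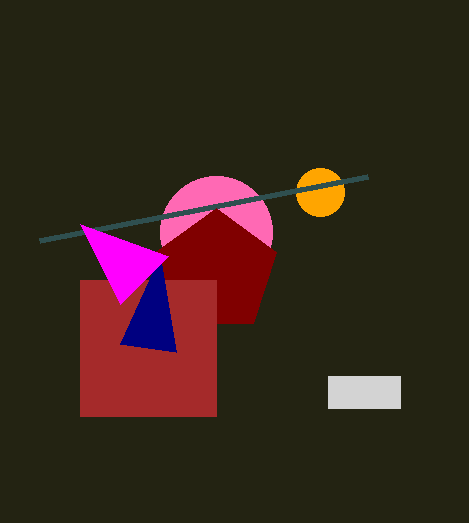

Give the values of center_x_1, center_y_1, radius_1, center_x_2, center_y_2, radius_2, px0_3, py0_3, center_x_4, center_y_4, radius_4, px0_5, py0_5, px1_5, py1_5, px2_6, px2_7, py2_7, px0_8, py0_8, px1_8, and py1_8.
center_x_1 = 320
center_y_1 = 192
radius_1 = 24
center_x_2 = 216
center_y_2 = 232
radius_2 = 56
px0_3 = 40
py0_3 = 240
center_x_4 = 216
center_y_4 = 272
radius_4 = 64
px0_5 = 80
py0_5 = 280
px1_5 = 216
py1_5 = 416
px2_6 = 120
px2_7 = 168
py2_7 = 256
px0_8 = 328
py0_8 = 376
px1_8 = 400
py1_8 = 408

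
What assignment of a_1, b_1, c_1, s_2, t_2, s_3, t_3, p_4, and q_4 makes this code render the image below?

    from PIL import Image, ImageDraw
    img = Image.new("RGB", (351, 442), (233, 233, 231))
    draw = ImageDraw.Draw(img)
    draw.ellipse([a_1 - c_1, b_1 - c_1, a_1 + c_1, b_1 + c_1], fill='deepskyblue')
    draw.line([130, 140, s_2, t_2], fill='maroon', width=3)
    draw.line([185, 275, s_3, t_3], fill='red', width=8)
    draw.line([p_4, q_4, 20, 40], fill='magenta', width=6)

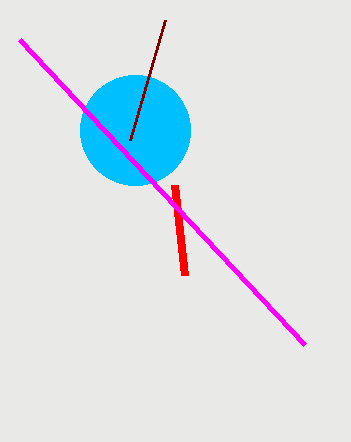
a_1 = 135
b_1 = 130
c_1 = 55
s_2 = 165
t_2 = 20
s_3 = 175
t_3 = 185
p_4 = 305
q_4 = 345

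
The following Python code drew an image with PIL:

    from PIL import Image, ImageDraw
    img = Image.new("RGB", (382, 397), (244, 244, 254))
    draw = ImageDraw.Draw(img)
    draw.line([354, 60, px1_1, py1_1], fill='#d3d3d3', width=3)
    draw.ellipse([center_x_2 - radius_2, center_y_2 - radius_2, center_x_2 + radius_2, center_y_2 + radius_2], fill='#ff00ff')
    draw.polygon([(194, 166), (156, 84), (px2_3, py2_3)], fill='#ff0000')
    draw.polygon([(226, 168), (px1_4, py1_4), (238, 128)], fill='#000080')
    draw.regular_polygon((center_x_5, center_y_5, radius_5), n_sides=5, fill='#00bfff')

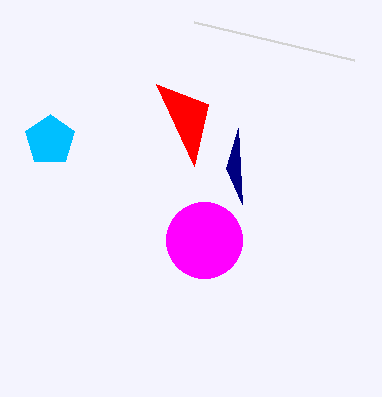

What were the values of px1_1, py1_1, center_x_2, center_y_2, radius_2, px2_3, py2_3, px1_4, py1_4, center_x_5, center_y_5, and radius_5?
px1_1 = 194; py1_1 = 22; center_x_2 = 204; center_y_2 = 240; radius_2 = 38; px2_3 = 208; py2_3 = 104; px1_4 = 242; py1_4 = 204; center_x_5 = 50; center_y_5 = 140; radius_5 = 26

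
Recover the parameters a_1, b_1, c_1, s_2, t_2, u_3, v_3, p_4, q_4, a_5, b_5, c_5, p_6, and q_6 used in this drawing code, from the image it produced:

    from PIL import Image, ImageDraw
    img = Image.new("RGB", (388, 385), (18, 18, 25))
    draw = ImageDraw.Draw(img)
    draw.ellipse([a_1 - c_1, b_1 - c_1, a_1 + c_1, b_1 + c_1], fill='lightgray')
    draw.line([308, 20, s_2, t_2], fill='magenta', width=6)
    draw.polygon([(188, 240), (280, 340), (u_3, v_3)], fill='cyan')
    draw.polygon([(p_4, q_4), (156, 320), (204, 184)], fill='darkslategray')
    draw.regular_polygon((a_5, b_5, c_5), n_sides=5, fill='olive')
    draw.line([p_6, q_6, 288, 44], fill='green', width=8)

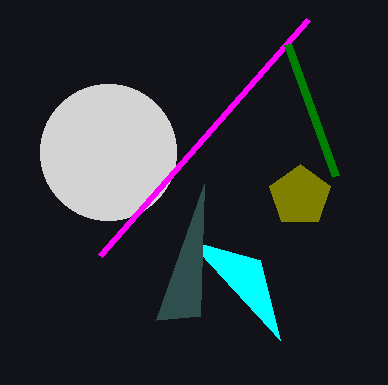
a_1 = 108, b_1 = 152, c_1 = 68, s_2 = 100, t_2 = 256, u_3 = 260, v_3 = 260, p_4 = 200, q_4 = 316, a_5 = 300, b_5 = 196, c_5 = 32, p_6 = 336, q_6 = 176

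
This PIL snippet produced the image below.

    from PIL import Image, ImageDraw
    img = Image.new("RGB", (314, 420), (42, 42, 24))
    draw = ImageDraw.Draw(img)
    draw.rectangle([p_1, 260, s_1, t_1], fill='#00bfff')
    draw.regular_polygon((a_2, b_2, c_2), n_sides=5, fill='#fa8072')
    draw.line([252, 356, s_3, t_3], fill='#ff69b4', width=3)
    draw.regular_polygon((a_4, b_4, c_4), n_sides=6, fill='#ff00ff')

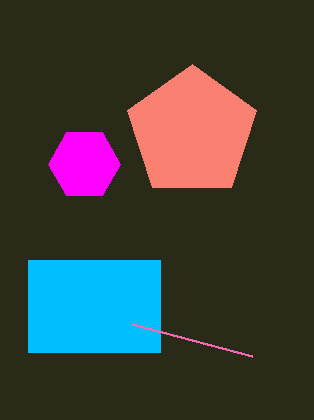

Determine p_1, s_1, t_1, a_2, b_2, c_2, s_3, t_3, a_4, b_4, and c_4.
p_1 = 28
s_1 = 160
t_1 = 352
a_2 = 192
b_2 = 132
c_2 = 68
s_3 = 132
t_3 = 324
a_4 = 84
b_4 = 164
c_4 = 36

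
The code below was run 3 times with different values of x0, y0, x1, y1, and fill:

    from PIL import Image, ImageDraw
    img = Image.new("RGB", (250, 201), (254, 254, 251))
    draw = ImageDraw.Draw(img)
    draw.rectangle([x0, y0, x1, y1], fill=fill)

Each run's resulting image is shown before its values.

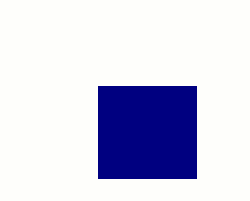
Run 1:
x0 = 98; y0 = 86; x1 = 196; y1 = 178; fill = 'navy'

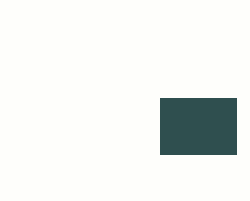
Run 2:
x0 = 160; y0 = 98; x1 = 236; y1 = 154; fill = 'darkslategray'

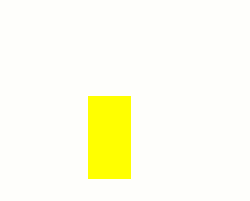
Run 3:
x0 = 88; y0 = 96; x1 = 130; y1 = 178; fill = 'yellow'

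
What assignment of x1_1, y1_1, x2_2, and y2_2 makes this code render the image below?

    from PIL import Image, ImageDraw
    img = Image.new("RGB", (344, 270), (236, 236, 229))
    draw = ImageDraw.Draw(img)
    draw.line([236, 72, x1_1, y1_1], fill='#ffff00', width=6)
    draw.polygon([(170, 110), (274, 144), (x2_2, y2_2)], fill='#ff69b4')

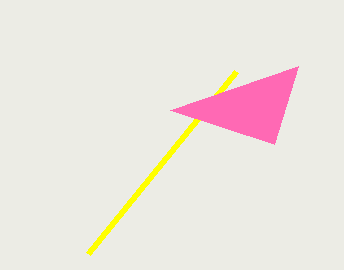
x1_1 = 88; y1_1 = 254; x2_2 = 298; y2_2 = 66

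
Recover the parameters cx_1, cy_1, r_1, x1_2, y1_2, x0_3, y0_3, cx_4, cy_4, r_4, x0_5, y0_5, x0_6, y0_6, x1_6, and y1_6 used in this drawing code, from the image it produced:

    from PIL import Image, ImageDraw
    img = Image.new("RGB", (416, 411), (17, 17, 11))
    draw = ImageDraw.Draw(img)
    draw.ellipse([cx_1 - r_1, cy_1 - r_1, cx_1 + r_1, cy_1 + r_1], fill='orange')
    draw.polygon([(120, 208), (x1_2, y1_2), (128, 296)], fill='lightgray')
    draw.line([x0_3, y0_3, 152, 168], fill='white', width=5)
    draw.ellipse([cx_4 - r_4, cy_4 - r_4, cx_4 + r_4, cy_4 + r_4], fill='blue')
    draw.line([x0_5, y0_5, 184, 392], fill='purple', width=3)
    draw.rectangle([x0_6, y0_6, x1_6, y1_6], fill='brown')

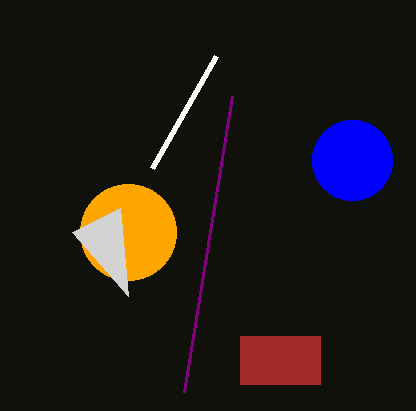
cx_1 = 128, cy_1 = 232, r_1 = 48, x1_2 = 72, y1_2 = 232, x0_3 = 216, y0_3 = 56, cx_4 = 352, cy_4 = 160, r_4 = 40, x0_5 = 232, y0_5 = 96, x0_6 = 240, y0_6 = 336, x1_6 = 320, y1_6 = 384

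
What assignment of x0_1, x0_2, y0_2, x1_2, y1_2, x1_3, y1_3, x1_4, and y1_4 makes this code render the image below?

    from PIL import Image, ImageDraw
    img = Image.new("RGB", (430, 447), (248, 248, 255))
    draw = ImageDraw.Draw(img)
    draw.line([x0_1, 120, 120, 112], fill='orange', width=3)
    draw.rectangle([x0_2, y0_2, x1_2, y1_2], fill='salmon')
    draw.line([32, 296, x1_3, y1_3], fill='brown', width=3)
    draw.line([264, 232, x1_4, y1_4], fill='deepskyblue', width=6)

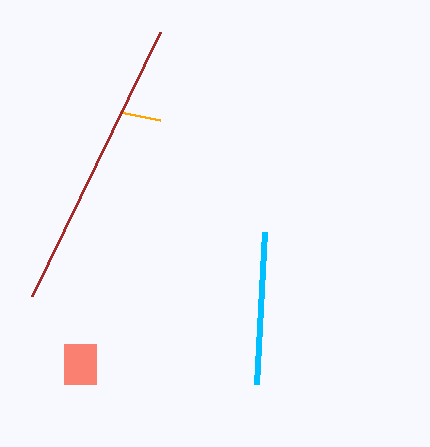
x0_1 = 160; x0_2 = 64; y0_2 = 344; x1_2 = 96; y1_2 = 384; x1_3 = 160; y1_3 = 32; x1_4 = 256; y1_4 = 384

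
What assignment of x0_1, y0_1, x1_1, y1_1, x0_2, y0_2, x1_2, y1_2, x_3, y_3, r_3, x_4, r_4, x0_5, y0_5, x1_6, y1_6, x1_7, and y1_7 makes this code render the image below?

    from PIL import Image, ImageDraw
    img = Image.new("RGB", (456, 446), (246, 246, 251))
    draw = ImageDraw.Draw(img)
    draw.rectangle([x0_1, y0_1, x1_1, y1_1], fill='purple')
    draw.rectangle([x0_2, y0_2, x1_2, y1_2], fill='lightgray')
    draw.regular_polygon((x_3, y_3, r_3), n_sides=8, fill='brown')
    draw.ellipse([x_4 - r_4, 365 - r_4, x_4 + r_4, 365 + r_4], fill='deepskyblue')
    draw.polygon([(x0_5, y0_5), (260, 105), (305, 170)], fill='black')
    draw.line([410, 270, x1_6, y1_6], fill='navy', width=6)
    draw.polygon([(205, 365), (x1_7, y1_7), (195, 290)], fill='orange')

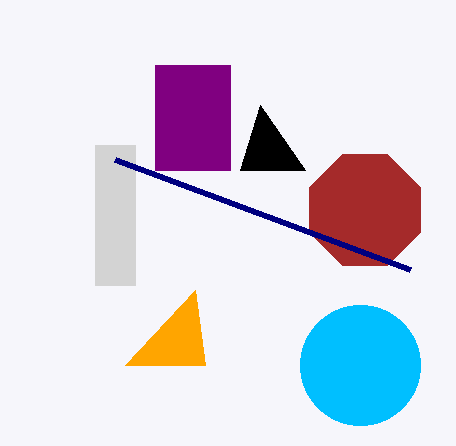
x0_1 = 155
y0_1 = 65
x1_1 = 230
y1_1 = 170
x0_2 = 95
y0_2 = 145
x1_2 = 135
y1_2 = 285
x_3 = 365
y_3 = 210
r_3 = 60
x_4 = 360
r_4 = 60
x0_5 = 240
y0_5 = 170
x1_6 = 115
y1_6 = 160
x1_7 = 125
y1_7 = 365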